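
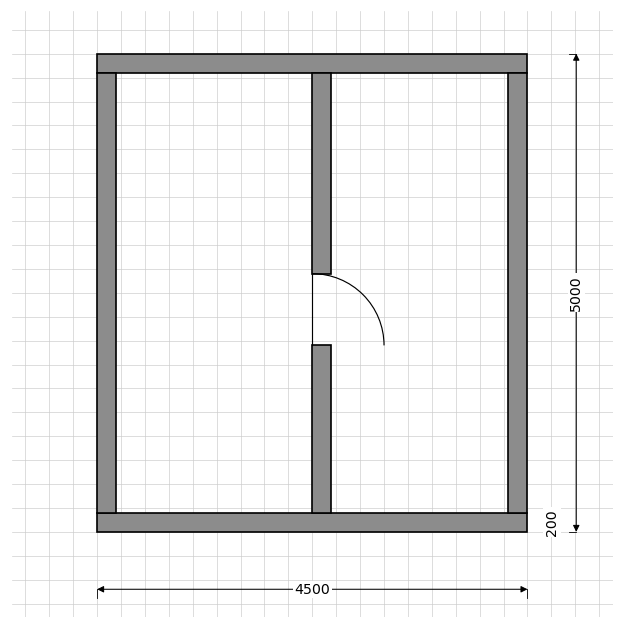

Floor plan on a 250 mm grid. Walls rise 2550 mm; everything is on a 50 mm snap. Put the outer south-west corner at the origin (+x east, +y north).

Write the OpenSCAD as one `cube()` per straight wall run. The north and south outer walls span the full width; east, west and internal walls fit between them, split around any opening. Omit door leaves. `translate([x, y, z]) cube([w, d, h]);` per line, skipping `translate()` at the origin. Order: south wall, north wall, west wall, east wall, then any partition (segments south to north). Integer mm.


cube([4500, 200, 2550]);
translate([0, 4800, 0]) cube([4500, 200, 2550]);
translate([0, 200, 0]) cube([200, 4600, 2550]);
translate([4300, 200, 0]) cube([200, 4600, 2550]);
translate([2250, 200, 0]) cube([200, 1750, 2550]);
translate([2250, 2700, 0]) cube([200, 2100, 2550]);


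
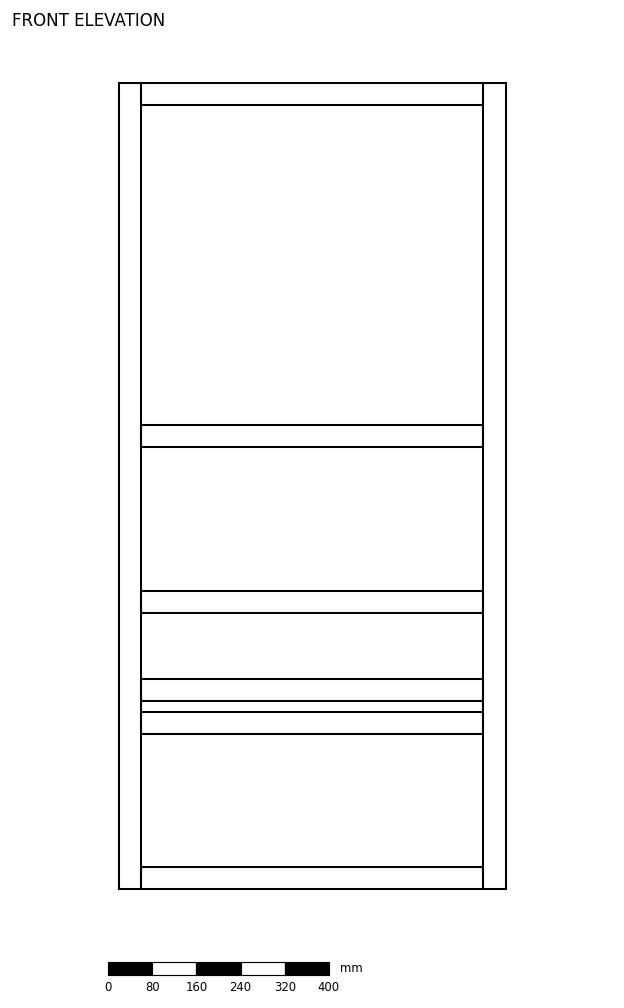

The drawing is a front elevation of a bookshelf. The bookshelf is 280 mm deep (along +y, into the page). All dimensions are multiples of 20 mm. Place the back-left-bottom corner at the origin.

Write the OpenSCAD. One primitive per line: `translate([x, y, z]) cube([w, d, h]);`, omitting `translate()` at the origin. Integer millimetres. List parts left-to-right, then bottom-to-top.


cube([40, 280, 1460]);
translate([40, 0, 0]) cube([620, 280, 40]);
translate([40, 0, 280]) cube([620, 280, 40]);
translate([40, 0, 340]) cube([620, 280, 40]);
translate([40, 0, 500]) cube([620, 280, 40]);
translate([40, 0, 800]) cube([620, 280, 40]);
translate([40, 0, 1420]) cube([620, 280, 40]);
translate([660, 0, 0]) cube([40, 280, 1460]);


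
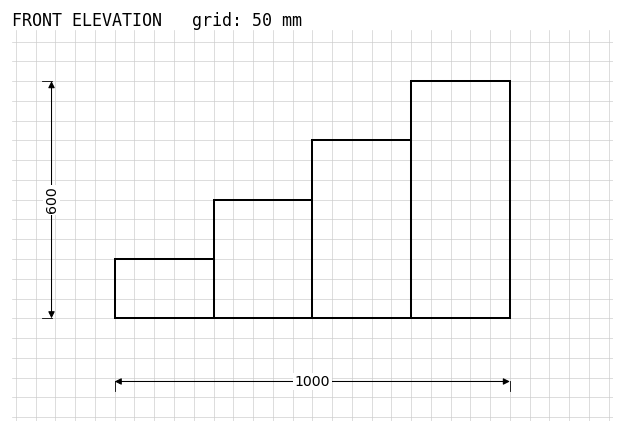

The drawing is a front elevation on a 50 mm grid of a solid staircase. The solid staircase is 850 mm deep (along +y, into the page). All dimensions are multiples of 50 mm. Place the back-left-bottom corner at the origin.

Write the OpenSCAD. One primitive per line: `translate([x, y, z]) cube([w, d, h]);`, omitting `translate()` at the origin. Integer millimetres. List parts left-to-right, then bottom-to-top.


cube([250, 850, 150]);
translate([250, 0, 0]) cube([250, 850, 300]);
translate([500, 0, 0]) cube([250, 850, 450]);
translate([750, 0, 0]) cube([250, 850, 600]);


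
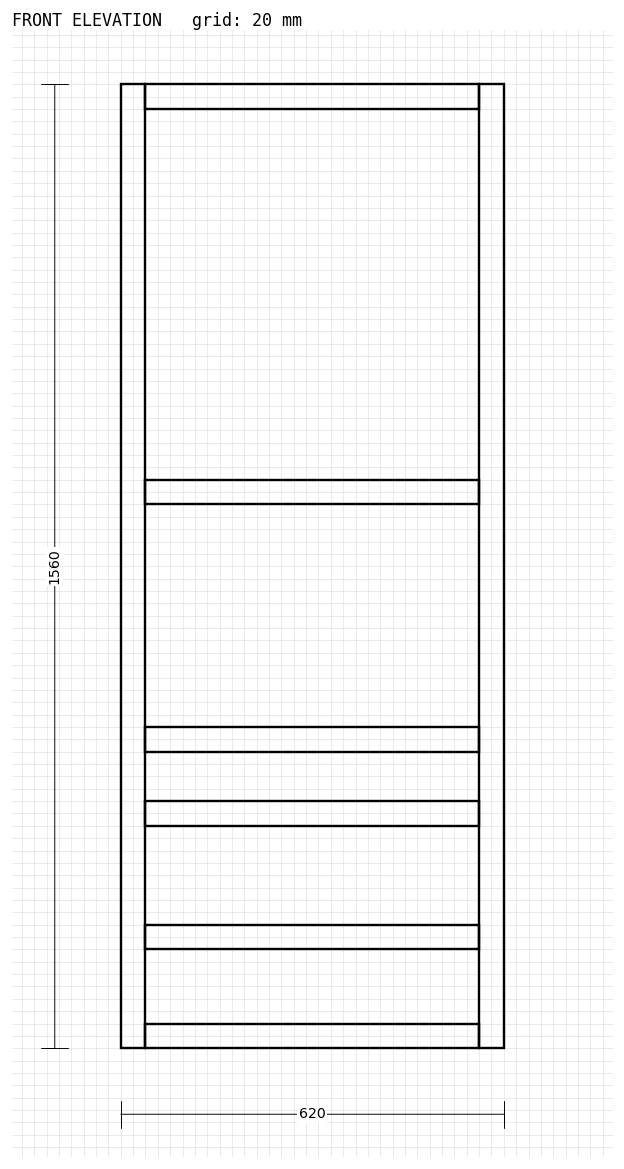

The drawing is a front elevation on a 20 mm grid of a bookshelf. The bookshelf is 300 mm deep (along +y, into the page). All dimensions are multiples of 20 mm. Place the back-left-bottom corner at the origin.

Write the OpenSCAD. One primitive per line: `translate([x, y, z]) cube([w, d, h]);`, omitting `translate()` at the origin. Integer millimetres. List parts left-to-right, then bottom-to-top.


cube([40, 300, 1560]);
translate([40, 0, 0]) cube([540, 300, 40]);
translate([40, 0, 160]) cube([540, 300, 40]);
translate([40, 0, 360]) cube([540, 300, 40]);
translate([40, 0, 480]) cube([540, 300, 40]);
translate([40, 0, 880]) cube([540, 300, 40]);
translate([40, 0, 1520]) cube([540, 300, 40]);
translate([580, 0, 0]) cube([40, 300, 1560]);


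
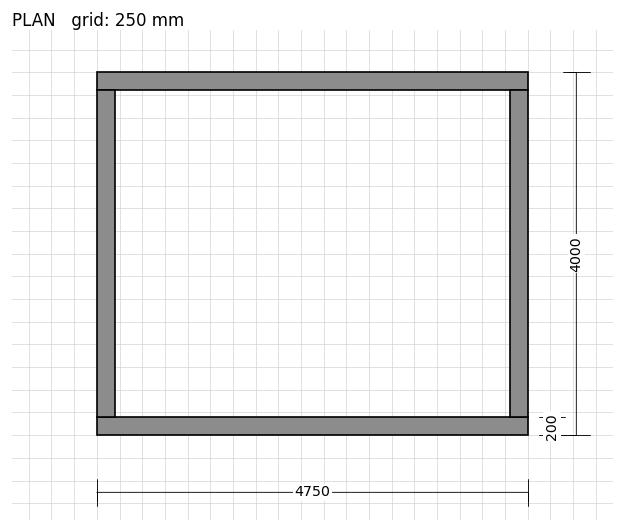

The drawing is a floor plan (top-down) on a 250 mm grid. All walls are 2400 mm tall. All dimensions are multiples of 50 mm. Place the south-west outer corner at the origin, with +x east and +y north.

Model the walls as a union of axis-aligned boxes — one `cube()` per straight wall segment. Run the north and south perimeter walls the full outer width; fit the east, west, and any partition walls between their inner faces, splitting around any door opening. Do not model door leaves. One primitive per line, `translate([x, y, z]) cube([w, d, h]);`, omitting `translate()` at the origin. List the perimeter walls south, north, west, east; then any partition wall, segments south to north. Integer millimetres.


cube([4750, 200, 2400]);
translate([0, 3800, 0]) cube([4750, 200, 2400]);
translate([0, 200, 0]) cube([200, 3600, 2400]);
translate([4550, 200, 0]) cube([200, 3600, 2400]);


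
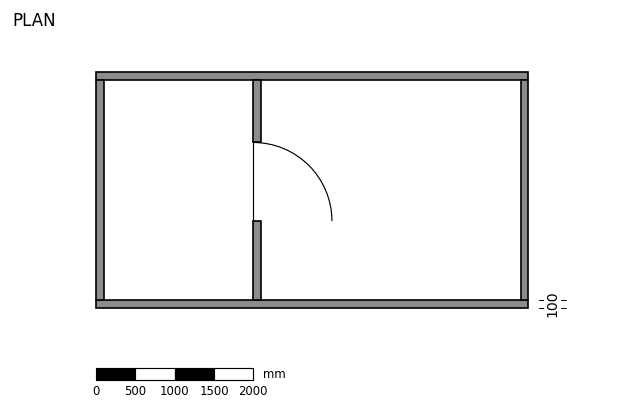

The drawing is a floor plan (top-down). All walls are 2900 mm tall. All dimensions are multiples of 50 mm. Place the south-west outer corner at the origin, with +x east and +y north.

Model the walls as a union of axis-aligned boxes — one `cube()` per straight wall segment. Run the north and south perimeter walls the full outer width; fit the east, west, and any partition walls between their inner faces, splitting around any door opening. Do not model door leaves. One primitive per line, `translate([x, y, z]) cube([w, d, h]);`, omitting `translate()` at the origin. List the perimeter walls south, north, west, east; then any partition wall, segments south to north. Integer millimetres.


cube([5500, 100, 2900]);
translate([0, 2900, 0]) cube([5500, 100, 2900]);
translate([0, 100, 0]) cube([100, 2800, 2900]);
translate([5400, 100, 0]) cube([100, 2800, 2900]);
translate([2000, 100, 0]) cube([100, 1000, 2900]);
translate([2000, 2100, 0]) cube([100, 800, 2900]);


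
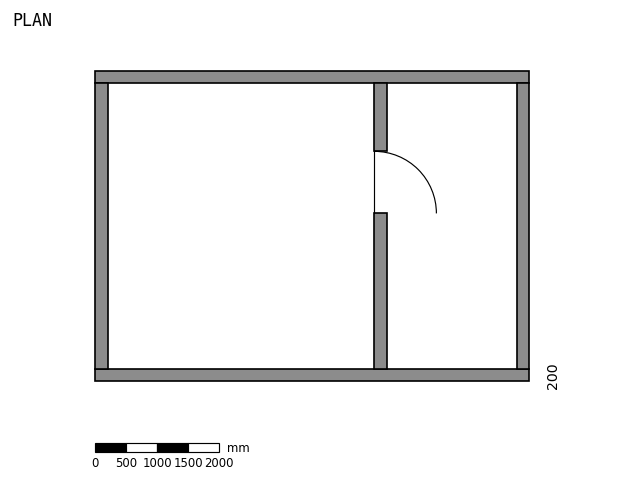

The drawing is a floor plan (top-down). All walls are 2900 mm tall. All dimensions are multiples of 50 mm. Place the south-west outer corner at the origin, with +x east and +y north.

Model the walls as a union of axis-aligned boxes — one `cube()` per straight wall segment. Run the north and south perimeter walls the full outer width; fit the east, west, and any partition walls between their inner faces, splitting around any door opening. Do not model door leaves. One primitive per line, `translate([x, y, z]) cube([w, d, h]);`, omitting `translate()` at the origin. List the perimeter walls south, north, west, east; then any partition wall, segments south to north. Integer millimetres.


cube([7000, 200, 2900]);
translate([0, 4800, 0]) cube([7000, 200, 2900]);
translate([0, 200, 0]) cube([200, 4600, 2900]);
translate([6800, 200, 0]) cube([200, 4600, 2900]);
translate([4500, 200, 0]) cube([200, 2500, 2900]);
translate([4500, 3700, 0]) cube([200, 1100, 2900]);


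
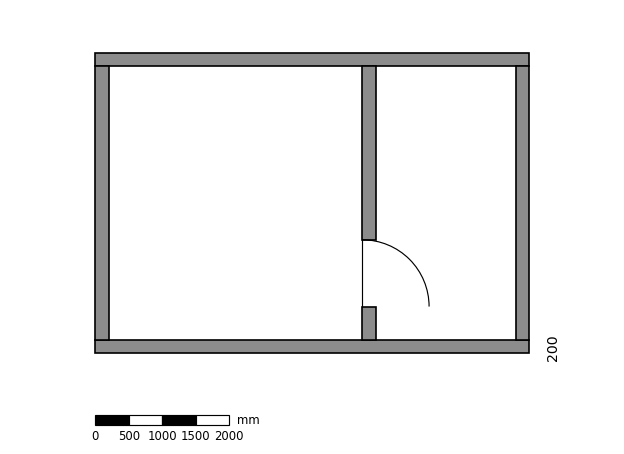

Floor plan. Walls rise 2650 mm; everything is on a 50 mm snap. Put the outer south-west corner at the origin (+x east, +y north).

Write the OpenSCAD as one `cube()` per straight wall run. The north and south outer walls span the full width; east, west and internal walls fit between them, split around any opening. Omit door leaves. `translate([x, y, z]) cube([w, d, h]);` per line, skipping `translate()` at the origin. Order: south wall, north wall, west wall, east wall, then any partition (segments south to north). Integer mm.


cube([6500, 200, 2650]);
translate([0, 4300, 0]) cube([6500, 200, 2650]);
translate([0, 200, 0]) cube([200, 4100, 2650]);
translate([6300, 200, 0]) cube([200, 4100, 2650]);
translate([4000, 200, 0]) cube([200, 500, 2650]);
translate([4000, 1700, 0]) cube([200, 2600, 2650]);


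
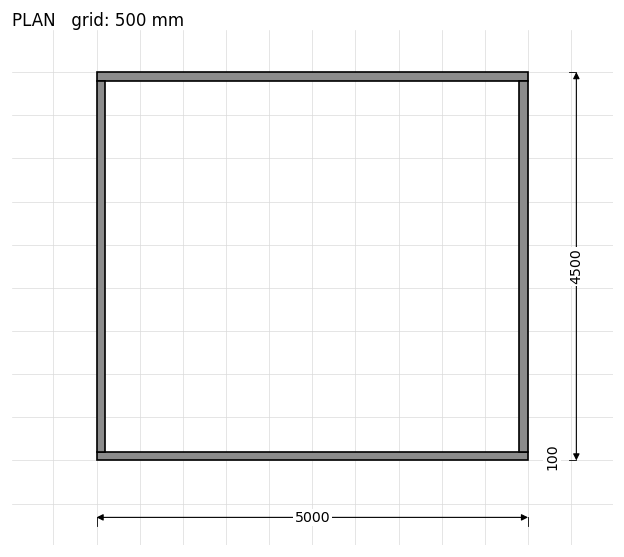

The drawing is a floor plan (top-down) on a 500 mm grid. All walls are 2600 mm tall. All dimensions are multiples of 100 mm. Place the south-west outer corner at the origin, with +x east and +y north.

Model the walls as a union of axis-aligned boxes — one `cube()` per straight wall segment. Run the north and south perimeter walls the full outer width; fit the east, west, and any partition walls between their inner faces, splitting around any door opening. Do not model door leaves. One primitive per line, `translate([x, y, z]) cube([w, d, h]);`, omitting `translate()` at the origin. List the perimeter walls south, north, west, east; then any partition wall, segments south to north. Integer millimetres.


cube([5000, 100, 2600]);
translate([0, 4400, 0]) cube([5000, 100, 2600]);
translate([0, 100, 0]) cube([100, 4300, 2600]);
translate([4900, 100, 0]) cube([100, 4300, 2600]);


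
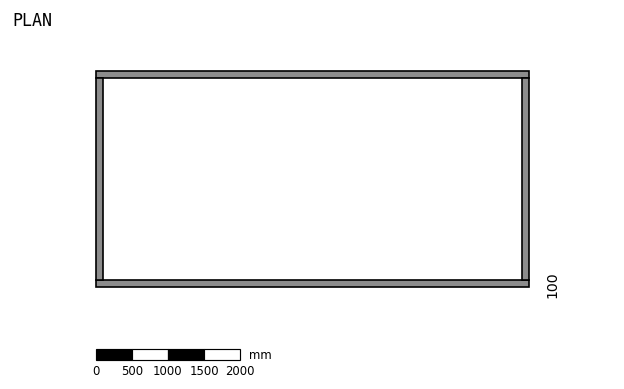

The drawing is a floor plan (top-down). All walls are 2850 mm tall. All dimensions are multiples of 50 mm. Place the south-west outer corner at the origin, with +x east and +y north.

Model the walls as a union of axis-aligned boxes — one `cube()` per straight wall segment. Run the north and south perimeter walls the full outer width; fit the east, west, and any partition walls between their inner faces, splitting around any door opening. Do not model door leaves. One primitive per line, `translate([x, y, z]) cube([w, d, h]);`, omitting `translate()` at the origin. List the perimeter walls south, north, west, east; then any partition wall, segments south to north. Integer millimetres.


cube([6000, 100, 2850]);
translate([0, 2900, 0]) cube([6000, 100, 2850]);
translate([0, 100, 0]) cube([100, 2800, 2850]);
translate([5900, 100, 0]) cube([100, 2800, 2850]);


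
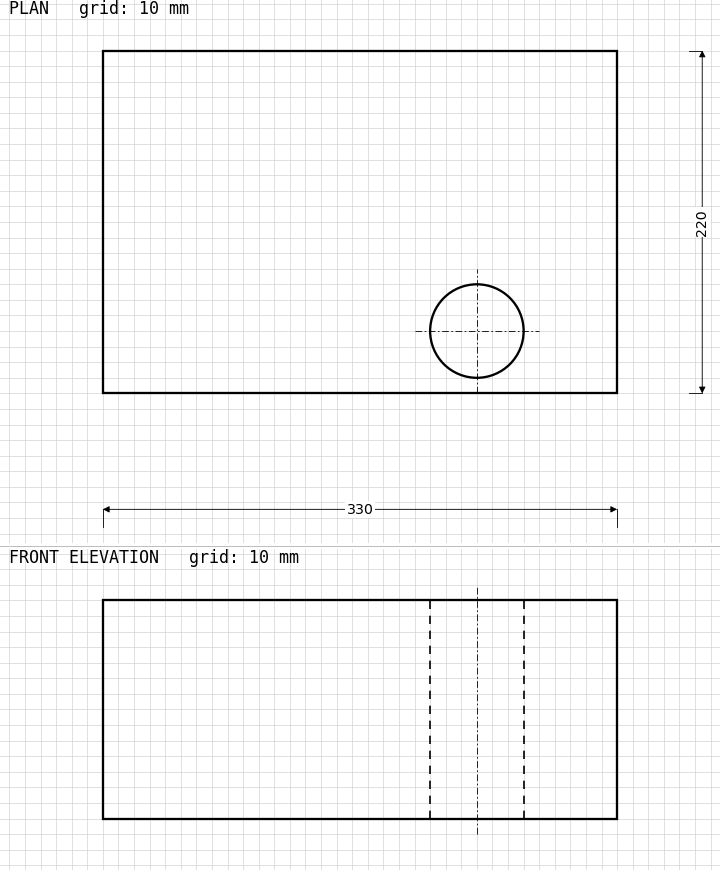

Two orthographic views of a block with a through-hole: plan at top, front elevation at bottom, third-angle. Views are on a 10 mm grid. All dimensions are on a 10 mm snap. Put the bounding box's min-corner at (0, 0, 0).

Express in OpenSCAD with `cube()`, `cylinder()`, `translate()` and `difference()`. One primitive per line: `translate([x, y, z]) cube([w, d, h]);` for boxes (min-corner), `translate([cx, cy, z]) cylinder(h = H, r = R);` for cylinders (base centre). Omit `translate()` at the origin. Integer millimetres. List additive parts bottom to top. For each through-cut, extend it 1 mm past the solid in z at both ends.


difference() {
  cube([330, 220, 140]);
  translate([240, 40, -1]) cylinder(h = 142, r = 30);
}


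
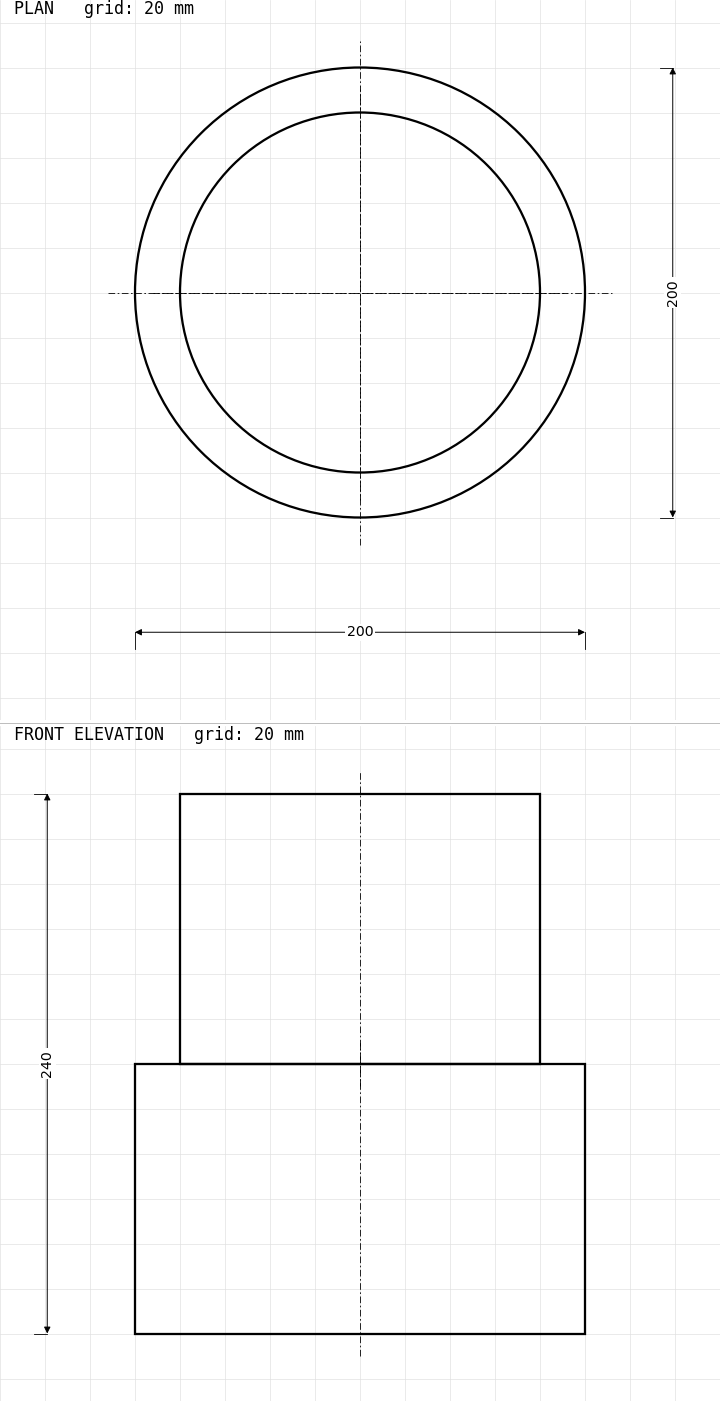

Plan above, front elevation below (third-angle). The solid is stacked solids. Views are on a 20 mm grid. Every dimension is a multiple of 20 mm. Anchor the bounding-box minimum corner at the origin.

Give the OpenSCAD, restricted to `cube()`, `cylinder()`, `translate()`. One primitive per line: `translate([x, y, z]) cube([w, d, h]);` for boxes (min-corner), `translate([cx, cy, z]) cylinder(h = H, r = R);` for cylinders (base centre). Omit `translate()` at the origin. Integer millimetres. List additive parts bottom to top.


translate([100, 100, 0]) cylinder(h = 120, r = 100);
translate([100, 100, 120]) cylinder(h = 120, r = 80);


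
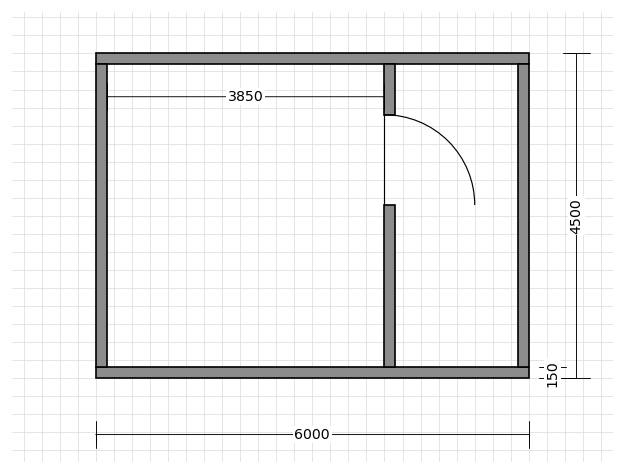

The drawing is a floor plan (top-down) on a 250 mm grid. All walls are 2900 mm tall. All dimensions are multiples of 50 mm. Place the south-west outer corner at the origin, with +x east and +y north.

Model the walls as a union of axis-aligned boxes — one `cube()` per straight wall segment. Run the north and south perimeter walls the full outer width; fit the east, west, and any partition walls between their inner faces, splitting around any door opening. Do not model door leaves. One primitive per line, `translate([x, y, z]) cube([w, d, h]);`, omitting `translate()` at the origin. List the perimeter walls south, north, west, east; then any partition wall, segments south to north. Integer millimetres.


cube([6000, 150, 2900]);
translate([0, 4350, 0]) cube([6000, 150, 2900]);
translate([0, 150, 0]) cube([150, 4200, 2900]);
translate([5850, 150, 0]) cube([150, 4200, 2900]);
translate([4000, 150, 0]) cube([150, 2250, 2900]);
translate([4000, 3650, 0]) cube([150, 700, 2900]);


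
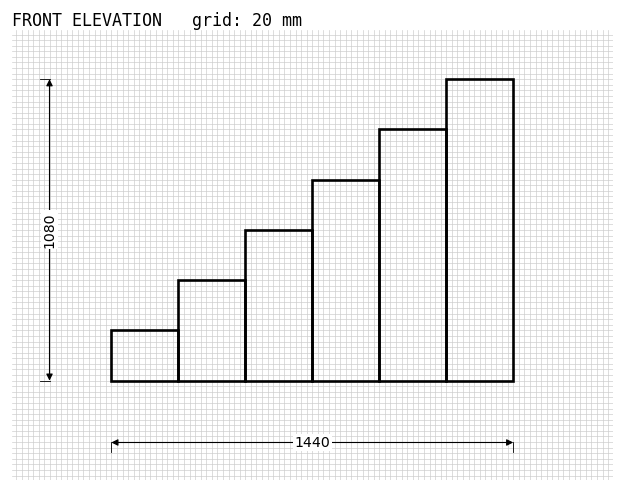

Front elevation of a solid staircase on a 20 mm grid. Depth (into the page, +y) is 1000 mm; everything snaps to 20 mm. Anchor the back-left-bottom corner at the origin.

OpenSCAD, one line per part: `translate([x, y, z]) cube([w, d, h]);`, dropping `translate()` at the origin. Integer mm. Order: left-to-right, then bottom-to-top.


cube([240, 1000, 180]);
translate([240, 0, 0]) cube([240, 1000, 360]);
translate([480, 0, 0]) cube([240, 1000, 540]);
translate([720, 0, 0]) cube([240, 1000, 720]);
translate([960, 0, 0]) cube([240, 1000, 900]);
translate([1200, 0, 0]) cube([240, 1000, 1080]);


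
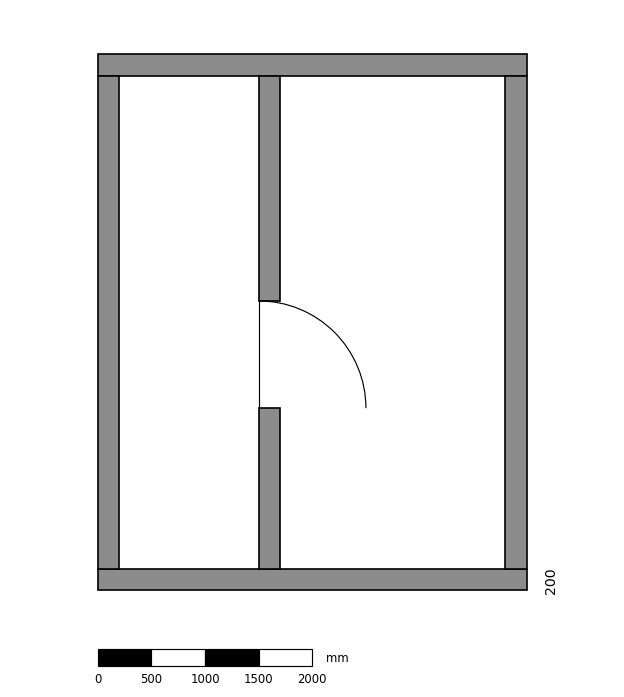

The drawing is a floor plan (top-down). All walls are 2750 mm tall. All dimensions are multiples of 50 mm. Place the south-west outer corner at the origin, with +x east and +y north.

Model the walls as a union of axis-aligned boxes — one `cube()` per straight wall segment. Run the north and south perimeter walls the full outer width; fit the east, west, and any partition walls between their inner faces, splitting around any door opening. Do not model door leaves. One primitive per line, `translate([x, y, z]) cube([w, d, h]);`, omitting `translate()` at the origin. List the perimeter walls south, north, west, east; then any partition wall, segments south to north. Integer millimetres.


cube([4000, 200, 2750]);
translate([0, 4800, 0]) cube([4000, 200, 2750]);
translate([0, 200, 0]) cube([200, 4600, 2750]);
translate([3800, 200, 0]) cube([200, 4600, 2750]);
translate([1500, 200, 0]) cube([200, 1500, 2750]);
translate([1500, 2700, 0]) cube([200, 2100, 2750]);


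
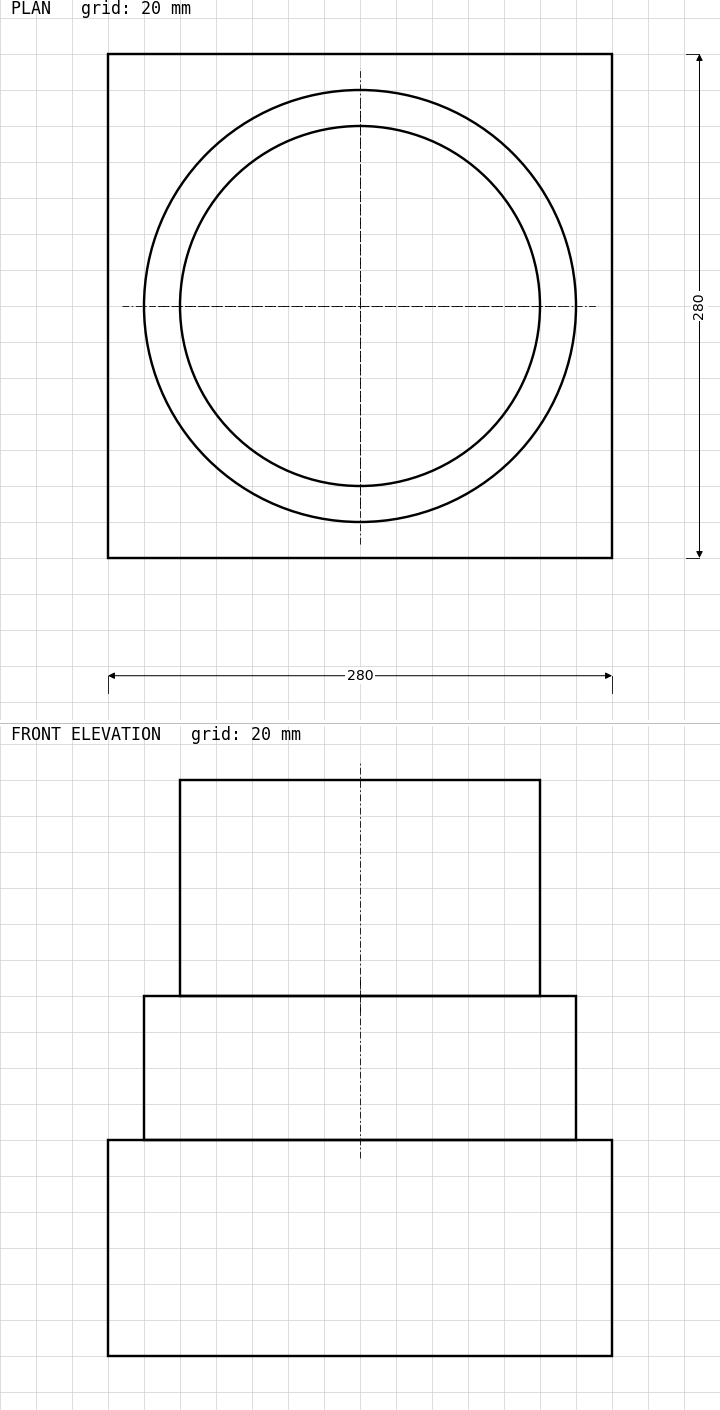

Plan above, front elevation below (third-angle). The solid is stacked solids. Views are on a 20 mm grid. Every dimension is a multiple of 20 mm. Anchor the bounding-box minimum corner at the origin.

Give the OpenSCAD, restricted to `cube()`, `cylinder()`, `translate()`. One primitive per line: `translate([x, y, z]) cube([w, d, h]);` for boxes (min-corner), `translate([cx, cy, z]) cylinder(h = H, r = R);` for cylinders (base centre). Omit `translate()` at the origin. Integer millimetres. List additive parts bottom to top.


cube([280, 280, 120]);
translate([140, 140, 120]) cylinder(h = 80, r = 120);
translate([140, 140, 200]) cylinder(h = 120, r = 100);


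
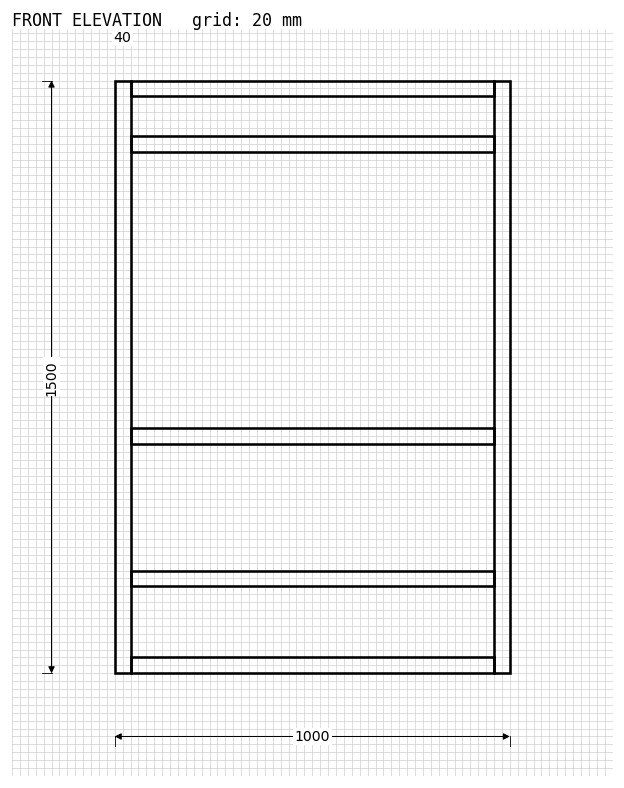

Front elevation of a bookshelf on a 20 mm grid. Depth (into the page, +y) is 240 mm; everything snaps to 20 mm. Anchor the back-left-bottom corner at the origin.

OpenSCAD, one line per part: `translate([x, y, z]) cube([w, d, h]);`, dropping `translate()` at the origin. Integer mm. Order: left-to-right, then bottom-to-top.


cube([40, 240, 1500]);
translate([40, 0, 0]) cube([920, 240, 40]);
translate([40, 0, 220]) cube([920, 240, 40]);
translate([40, 0, 580]) cube([920, 240, 40]);
translate([40, 0, 1320]) cube([920, 240, 40]);
translate([40, 0, 1460]) cube([920, 240, 40]);
translate([960, 0, 0]) cube([40, 240, 1500]);


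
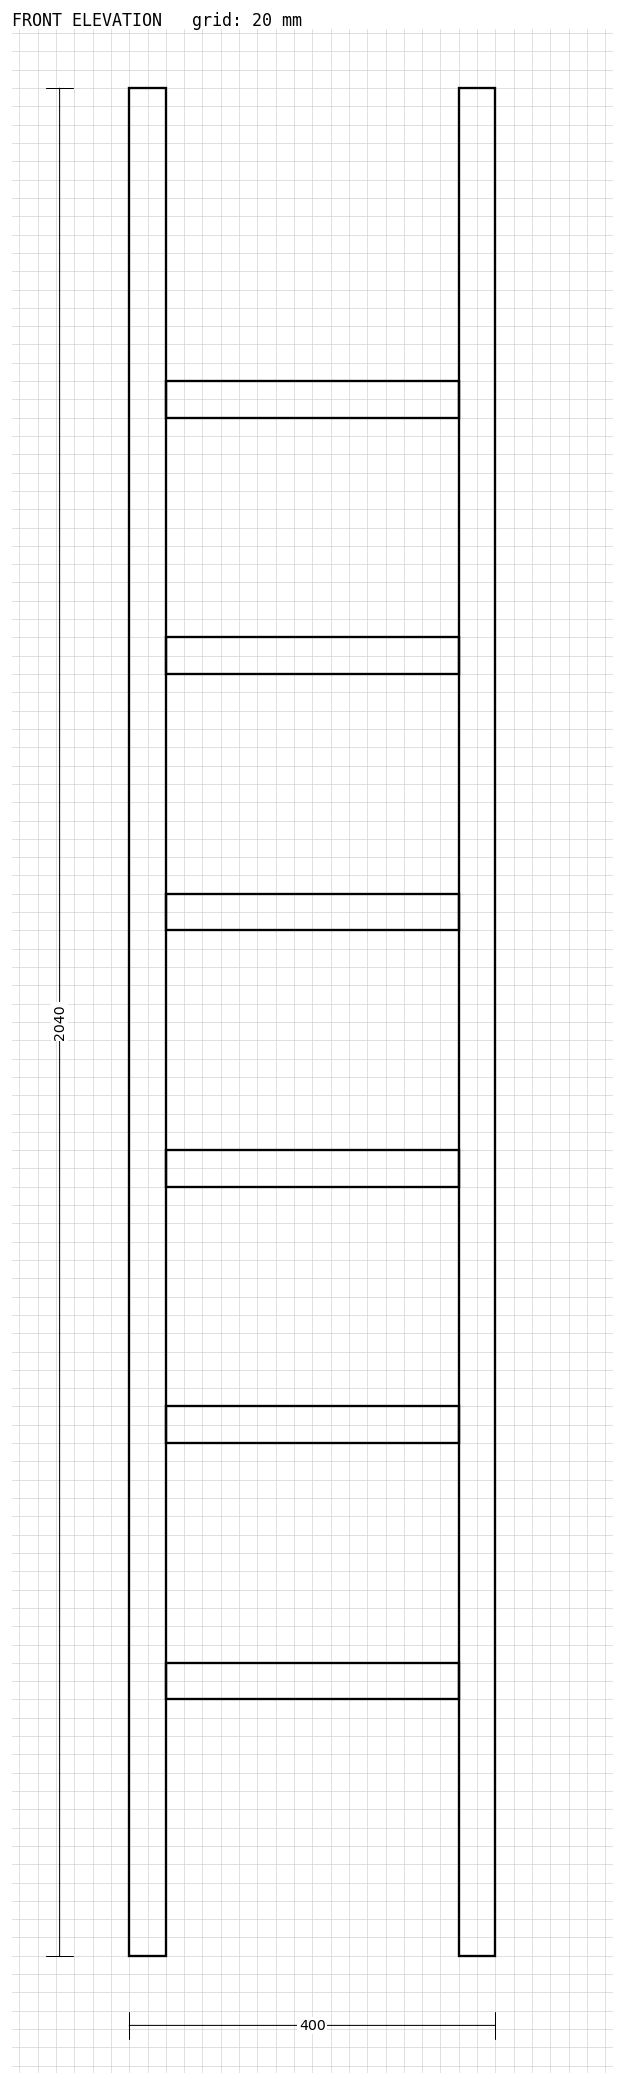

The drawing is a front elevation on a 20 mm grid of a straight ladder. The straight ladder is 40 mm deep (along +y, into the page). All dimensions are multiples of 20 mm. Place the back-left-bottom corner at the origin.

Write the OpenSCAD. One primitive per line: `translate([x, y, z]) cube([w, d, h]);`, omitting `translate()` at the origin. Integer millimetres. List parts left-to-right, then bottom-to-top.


cube([40, 40, 2040]);
translate([40, 0, 280]) cube([320, 40, 40]);
translate([40, 0, 560]) cube([320, 40, 40]);
translate([40, 0, 840]) cube([320, 40, 40]);
translate([40, 0, 1120]) cube([320, 40, 40]);
translate([40, 0, 1400]) cube([320, 40, 40]);
translate([40, 0, 1680]) cube([320, 40, 40]);
translate([360, 0, 0]) cube([40, 40, 2040]);


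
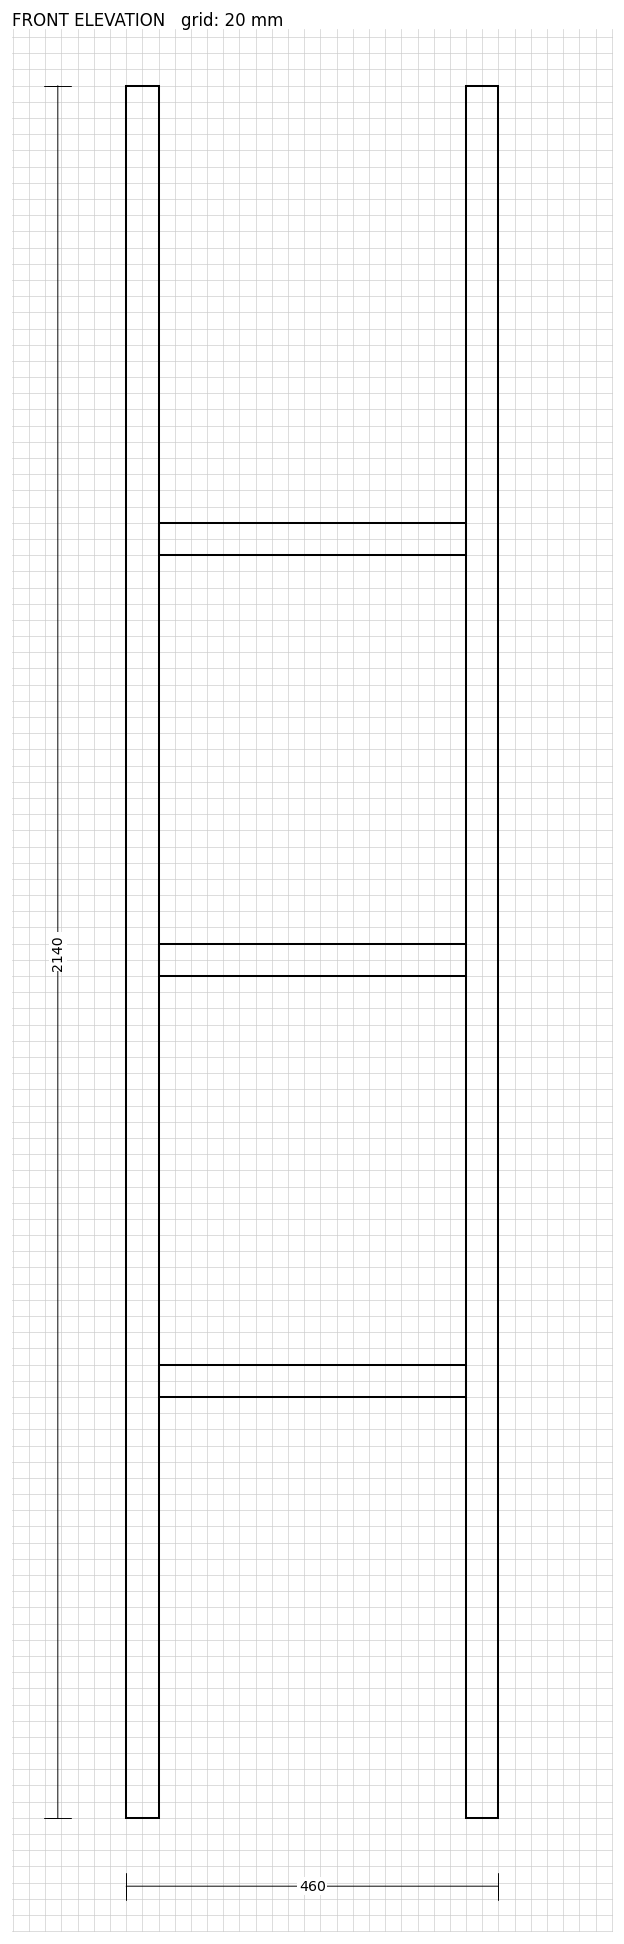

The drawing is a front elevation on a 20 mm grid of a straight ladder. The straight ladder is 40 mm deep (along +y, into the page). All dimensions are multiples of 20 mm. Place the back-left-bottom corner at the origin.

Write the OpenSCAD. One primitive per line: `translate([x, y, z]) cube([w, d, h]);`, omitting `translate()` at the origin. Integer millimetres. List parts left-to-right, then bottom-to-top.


cube([40, 40, 2140]);
translate([40, 0, 520]) cube([380, 40, 40]);
translate([40, 0, 1040]) cube([380, 40, 40]);
translate([40, 0, 1560]) cube([380, 40, 40]);
translate([420, 0, 0]) cube([40, 40, 2140]);


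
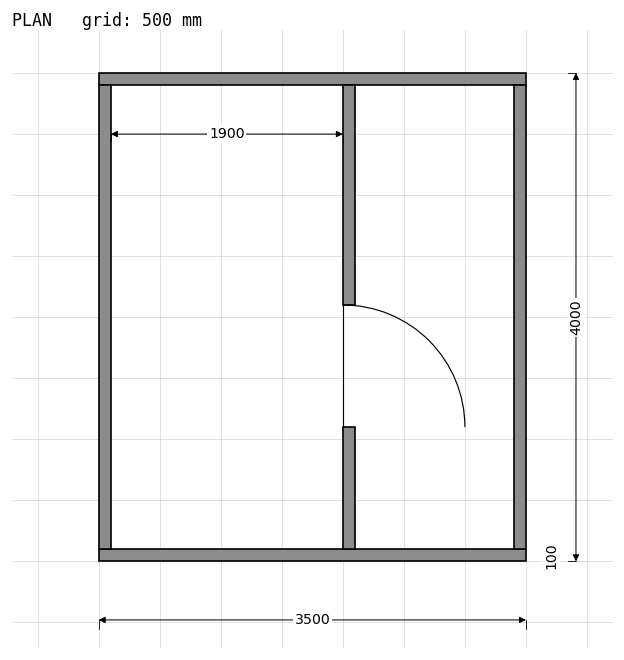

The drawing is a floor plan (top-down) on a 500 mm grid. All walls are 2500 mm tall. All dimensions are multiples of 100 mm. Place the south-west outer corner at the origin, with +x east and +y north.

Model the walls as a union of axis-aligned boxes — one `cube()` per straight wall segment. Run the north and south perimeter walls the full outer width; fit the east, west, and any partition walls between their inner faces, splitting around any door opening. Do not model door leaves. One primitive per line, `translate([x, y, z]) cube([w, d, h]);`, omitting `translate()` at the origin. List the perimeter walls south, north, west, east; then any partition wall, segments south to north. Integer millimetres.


cube([3500, 100, 2500]);
translate([0, 3900, 0]) cube([3500, 100, 2500]);
translate([0, 100, 0]) cube([100, 3800, 2500]);
translate([3400, 100, 0]) cube([100, 3800, 2500]);
translate([2000, 100, 0]) cube([100, 1000, 2500]);
translate([2000, 2100, 0]) cube([100, 1800, 2500]);


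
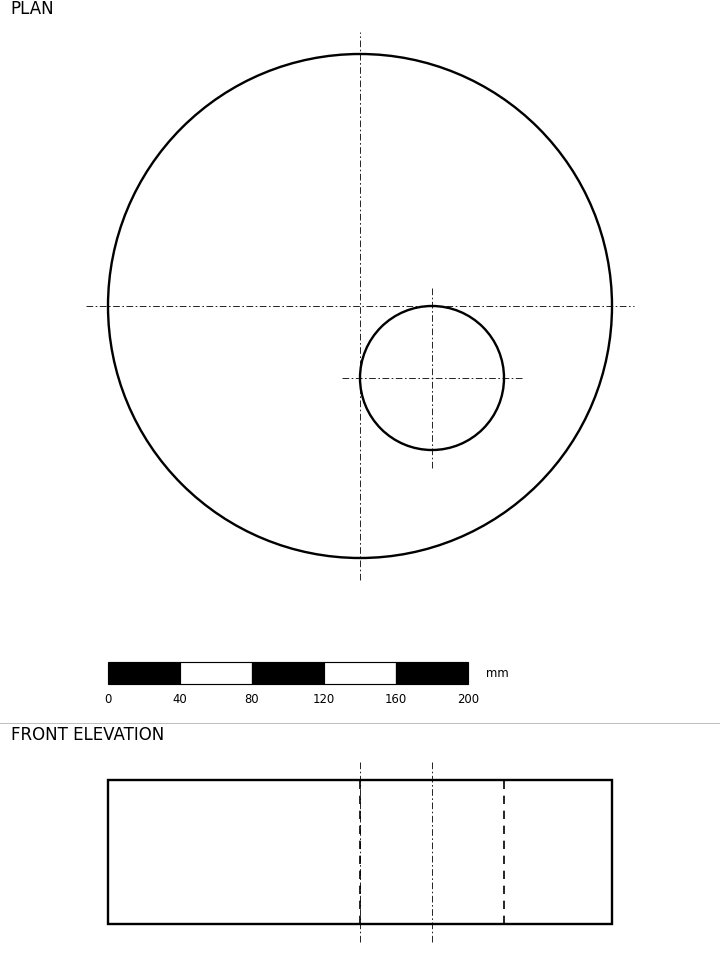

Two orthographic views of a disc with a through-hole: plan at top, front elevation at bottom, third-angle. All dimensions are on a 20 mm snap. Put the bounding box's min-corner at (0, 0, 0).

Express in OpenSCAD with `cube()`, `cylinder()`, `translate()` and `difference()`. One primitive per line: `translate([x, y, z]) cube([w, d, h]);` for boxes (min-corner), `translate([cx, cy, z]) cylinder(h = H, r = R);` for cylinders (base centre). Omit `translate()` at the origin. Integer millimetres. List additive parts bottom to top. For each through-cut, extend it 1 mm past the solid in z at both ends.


difference() {
  translate([140, 140, 0]) cylinder(h = 80, r = 140);
  translate([180, 100, -1]) cylinder(h = 82, r = 40);
}


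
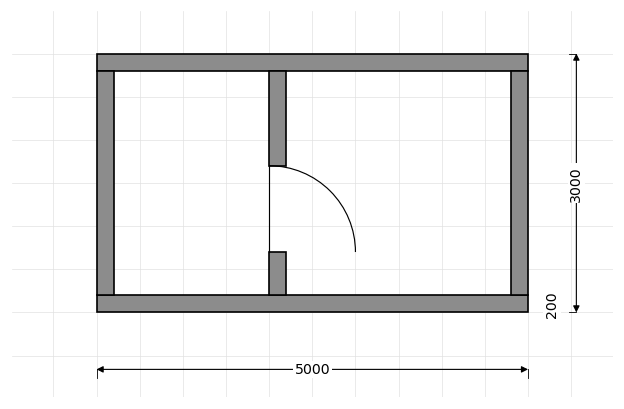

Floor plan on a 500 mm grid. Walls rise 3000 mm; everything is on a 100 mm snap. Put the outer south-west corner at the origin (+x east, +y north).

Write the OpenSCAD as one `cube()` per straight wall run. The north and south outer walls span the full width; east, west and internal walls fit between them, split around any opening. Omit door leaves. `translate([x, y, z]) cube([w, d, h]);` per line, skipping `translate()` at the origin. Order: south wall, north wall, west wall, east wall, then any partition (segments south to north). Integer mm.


cube([5000, 200, 3000]);
translate([0, 2800, 0]) cube([5000, 200, 3000]);
translate([0, 200, 0]) cube([200, 2600, 3000]);
translate([4800, 200, 0]) cube([200, 2600, 3000]);
translate([2000, 200, 0]) cube([200, 500, 3000]);
translate([2000, 1700, 0]) cube([200, 1100, 3000]);


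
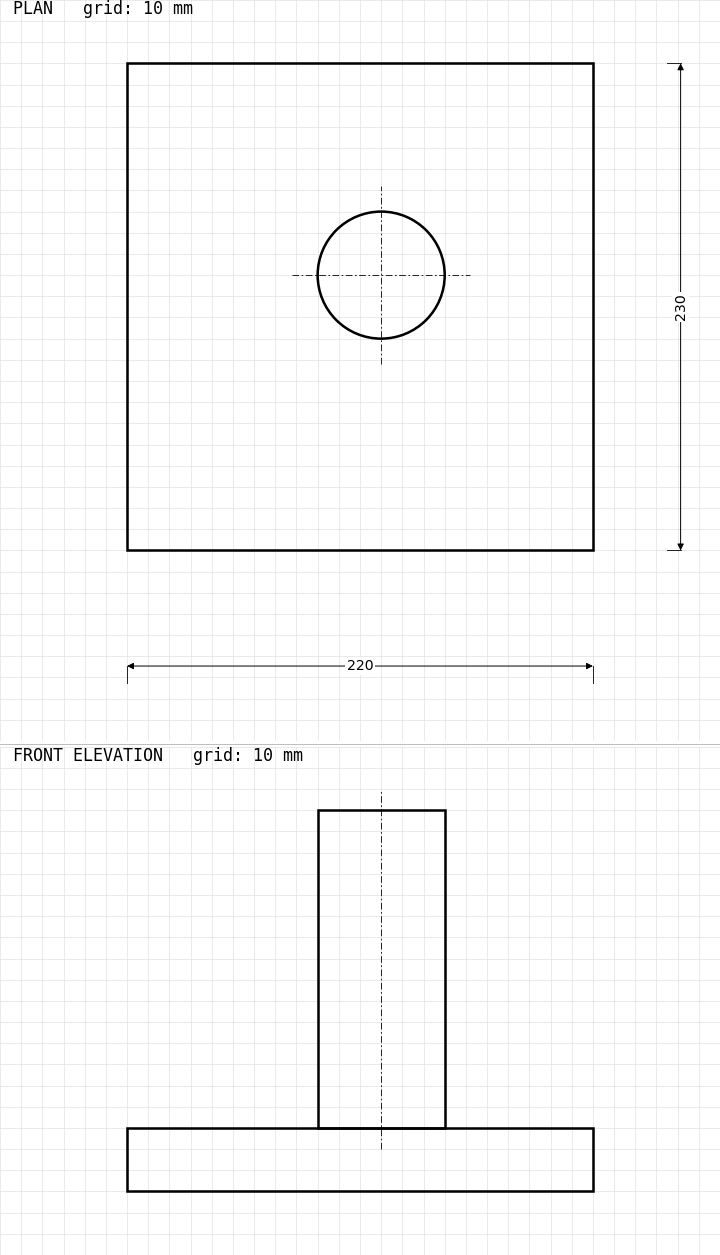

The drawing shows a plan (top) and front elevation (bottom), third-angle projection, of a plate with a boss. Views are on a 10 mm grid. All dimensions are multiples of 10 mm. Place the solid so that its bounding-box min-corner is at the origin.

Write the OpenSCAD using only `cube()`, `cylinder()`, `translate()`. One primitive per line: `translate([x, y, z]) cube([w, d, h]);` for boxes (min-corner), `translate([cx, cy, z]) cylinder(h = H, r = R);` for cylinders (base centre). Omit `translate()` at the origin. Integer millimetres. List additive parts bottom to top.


cube([220, 230, 30]);
translate([120, 130, 30]) cylinder(h = 150, r = 30);


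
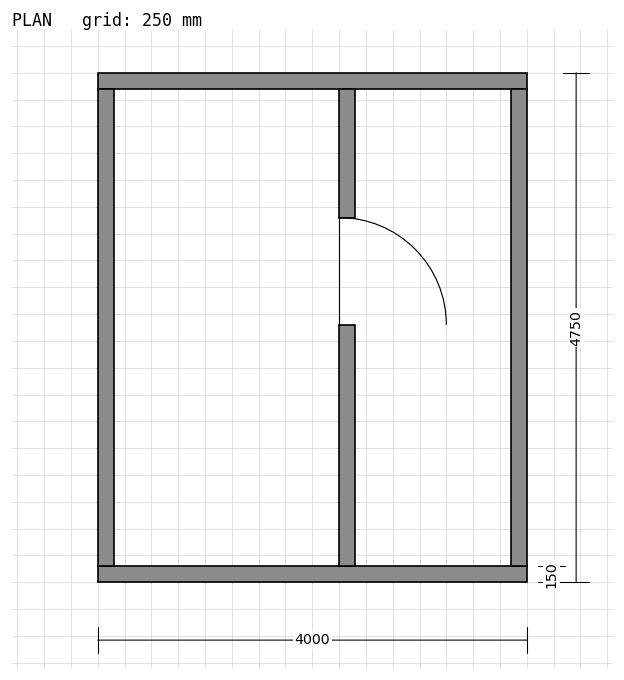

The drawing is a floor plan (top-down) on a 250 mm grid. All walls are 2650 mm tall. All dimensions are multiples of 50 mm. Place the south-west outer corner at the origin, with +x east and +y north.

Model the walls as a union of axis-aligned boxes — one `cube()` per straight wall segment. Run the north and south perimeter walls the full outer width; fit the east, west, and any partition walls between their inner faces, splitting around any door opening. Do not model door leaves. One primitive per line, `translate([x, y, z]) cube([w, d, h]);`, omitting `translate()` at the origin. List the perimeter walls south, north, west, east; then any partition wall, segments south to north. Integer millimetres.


cube([4000, 150, 2650]);
translate([0, 4600, 0]) cube([4000, 150, 2650]);
translate([0, 150, 0]) cube([150, 4450, 2650]);
translate([3850, 150, 0]) cube([150, 4450, 2650]);
translate([2250, 150, 0]) cube([150, 2250, 2650]);
translate([2250, 3400, 0]) cube([150, 1200, 2650]);


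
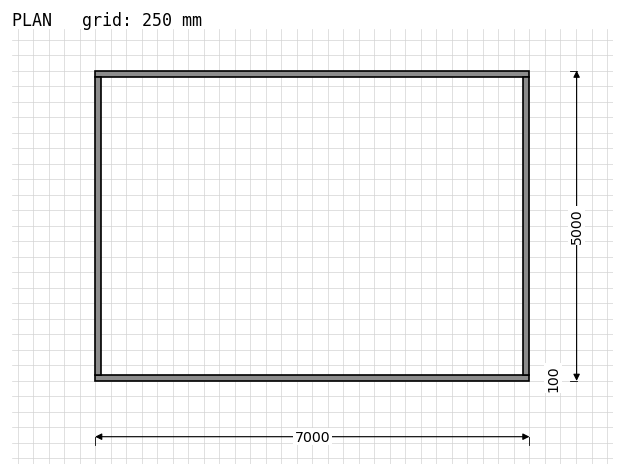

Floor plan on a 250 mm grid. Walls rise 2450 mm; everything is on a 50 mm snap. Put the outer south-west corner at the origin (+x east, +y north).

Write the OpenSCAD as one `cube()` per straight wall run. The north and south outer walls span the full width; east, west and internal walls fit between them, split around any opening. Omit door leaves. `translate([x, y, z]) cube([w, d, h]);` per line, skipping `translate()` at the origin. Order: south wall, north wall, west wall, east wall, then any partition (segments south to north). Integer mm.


cube([7000, 100, 2450]);
translate([0, 4900, 0]) cube([7000, 100, 2450]);
translate([0, 100, 0]) cube([100, 4800, 2450]);
translate([6900, 100, 0]) cube([100, 4800, 2450]);


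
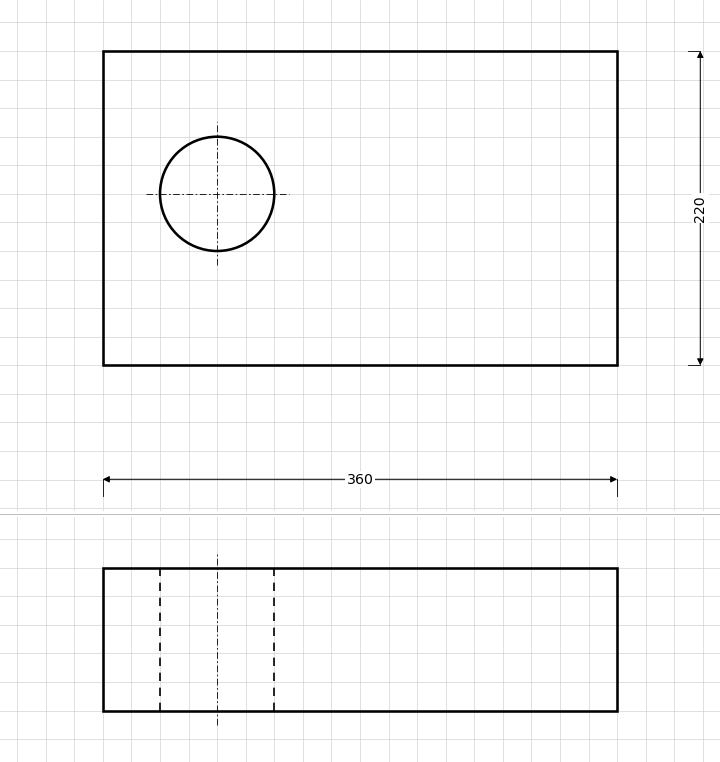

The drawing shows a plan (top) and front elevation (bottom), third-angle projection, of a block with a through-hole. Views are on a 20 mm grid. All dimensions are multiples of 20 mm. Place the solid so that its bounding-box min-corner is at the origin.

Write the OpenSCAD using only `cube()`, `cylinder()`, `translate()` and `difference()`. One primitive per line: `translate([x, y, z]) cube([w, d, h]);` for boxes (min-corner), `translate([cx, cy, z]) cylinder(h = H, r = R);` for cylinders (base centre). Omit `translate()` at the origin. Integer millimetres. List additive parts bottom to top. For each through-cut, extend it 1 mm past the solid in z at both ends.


difference() {
  cube([360, 220, 100]);
  translate([80, 120, -1]) cylinder(h = 102, r = 40);
}


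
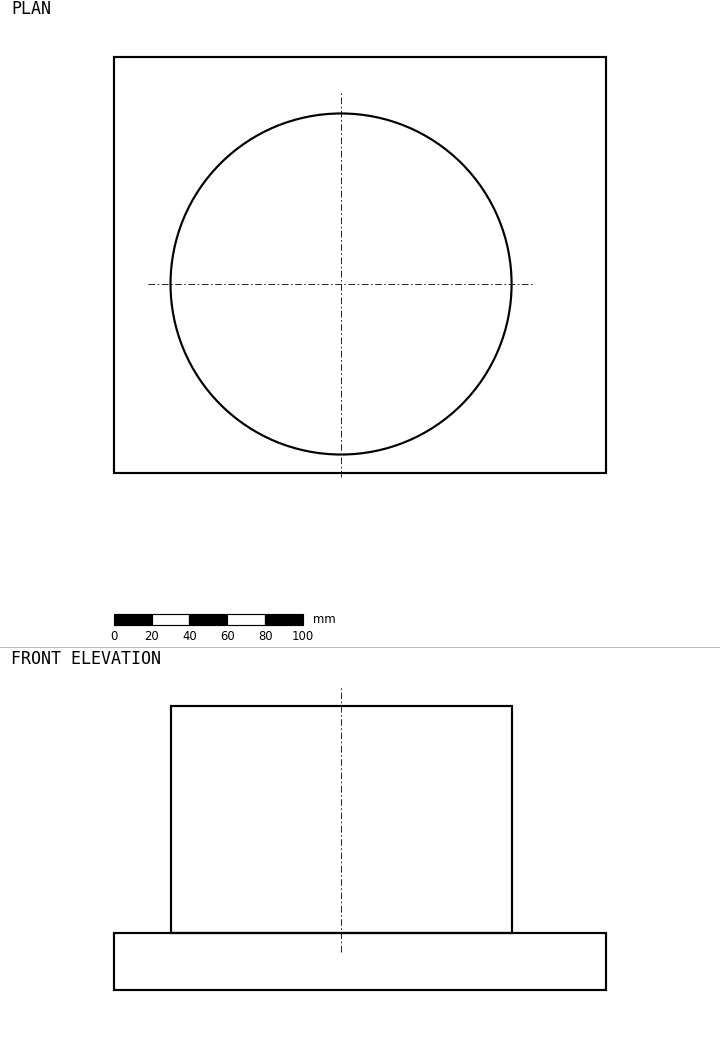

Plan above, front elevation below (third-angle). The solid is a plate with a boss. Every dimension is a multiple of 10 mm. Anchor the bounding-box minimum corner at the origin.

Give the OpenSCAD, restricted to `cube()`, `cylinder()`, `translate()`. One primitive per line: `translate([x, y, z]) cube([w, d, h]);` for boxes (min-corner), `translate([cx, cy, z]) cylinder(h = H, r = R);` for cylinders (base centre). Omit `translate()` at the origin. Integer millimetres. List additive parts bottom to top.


cube([260, 220, 30]);
translate([120, 100, 30]) cylinder(h = 120, r = 90);


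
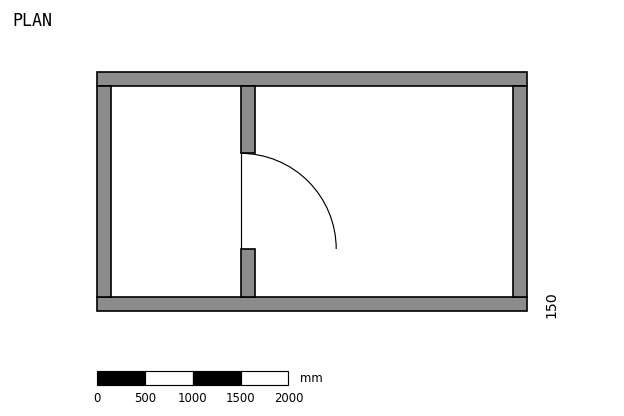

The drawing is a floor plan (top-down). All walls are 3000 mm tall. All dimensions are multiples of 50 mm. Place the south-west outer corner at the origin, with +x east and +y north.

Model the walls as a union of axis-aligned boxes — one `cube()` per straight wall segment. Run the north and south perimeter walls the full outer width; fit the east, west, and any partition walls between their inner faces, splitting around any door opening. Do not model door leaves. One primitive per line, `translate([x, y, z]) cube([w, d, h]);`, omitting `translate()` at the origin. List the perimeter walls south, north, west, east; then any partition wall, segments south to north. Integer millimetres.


cube([4500, 150, 3000]);
translate([0, 2350, 0]) cube([4500, 150, 3000]);
translate([0, 150, 0]) cube([150, 2200, 3000]);
translate([4350, 150, 0]) cube([150, 2200, 3000]);
translate([1500, 150, 0]) cube([150, 500, 3000]);
translate([1500, 1650, 0]) cube([150, 700, 3000]);


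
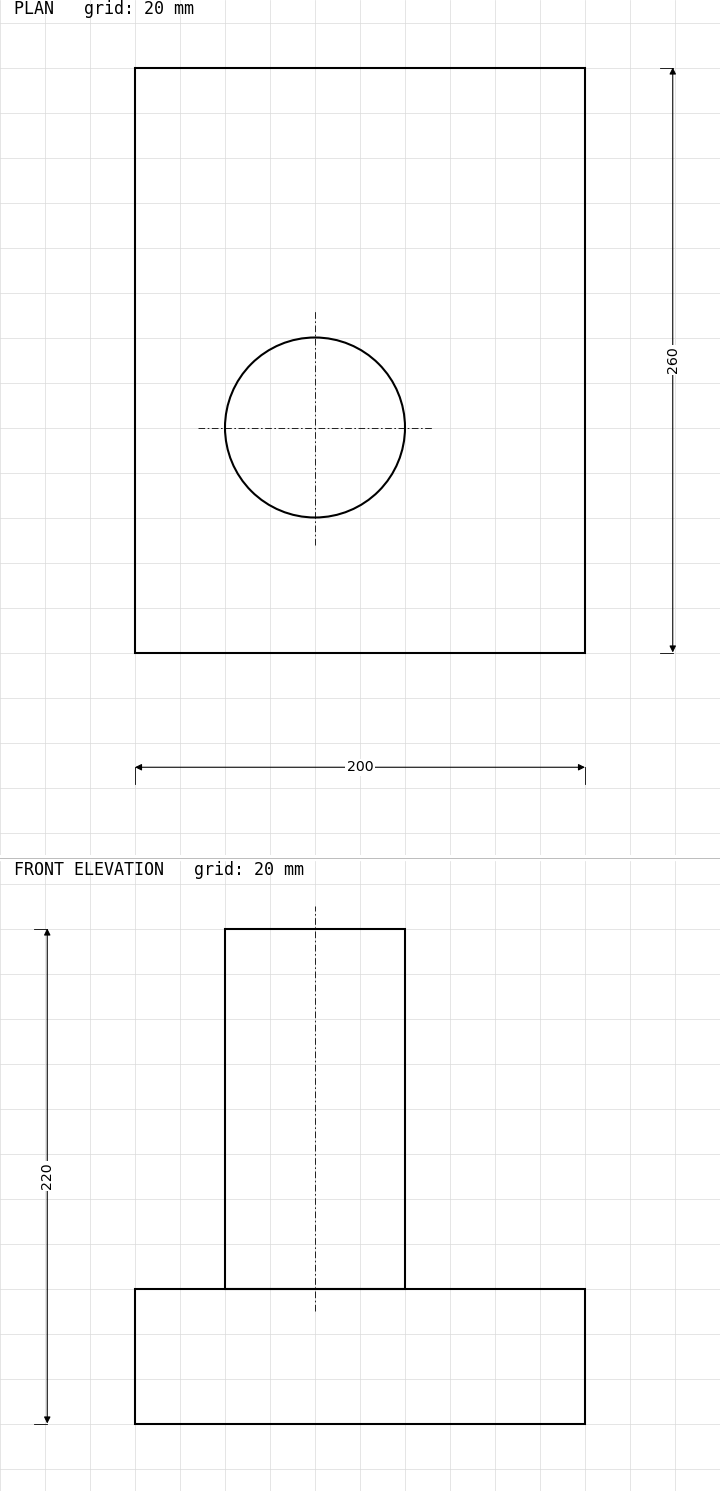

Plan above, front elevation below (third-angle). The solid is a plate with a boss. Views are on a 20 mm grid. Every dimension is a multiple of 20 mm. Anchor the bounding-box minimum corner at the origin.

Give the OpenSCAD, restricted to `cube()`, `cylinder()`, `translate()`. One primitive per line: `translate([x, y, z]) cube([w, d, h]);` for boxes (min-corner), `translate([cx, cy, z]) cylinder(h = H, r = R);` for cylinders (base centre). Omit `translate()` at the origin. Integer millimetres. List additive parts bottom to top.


cube([200, 260, 60]);
translate([80, 100, 60]) cylinder(h = 160, r = 40);


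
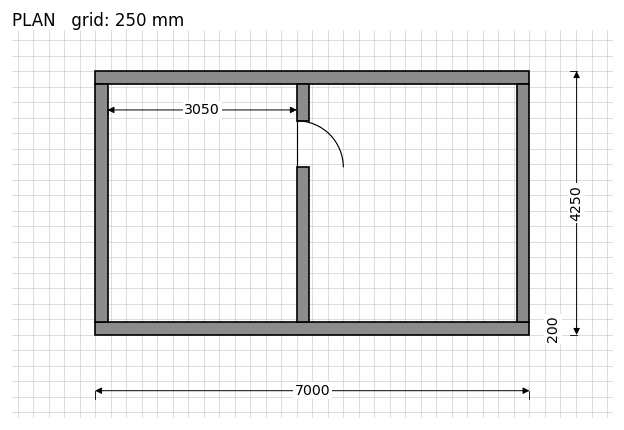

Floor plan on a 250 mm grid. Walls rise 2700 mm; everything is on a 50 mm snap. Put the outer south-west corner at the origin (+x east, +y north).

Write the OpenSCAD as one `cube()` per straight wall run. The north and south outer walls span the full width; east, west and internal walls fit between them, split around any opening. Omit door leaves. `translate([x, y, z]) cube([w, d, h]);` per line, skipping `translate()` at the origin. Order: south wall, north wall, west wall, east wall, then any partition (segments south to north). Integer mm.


cube([7000, 200, 2700]);
translate([0, 4050, 0]) cube([7000, 200, 2700]);
translate([0, 200, 0]) cube([200, 3850, 2700]);
translate([6800, 200, 0]) cube([200, 3850, 2700]);
translate([3250, 200, 0]) cube([200, 2500, 2700]);
translate([3250, 3450, 0]) cube([200, 600, 2700]);


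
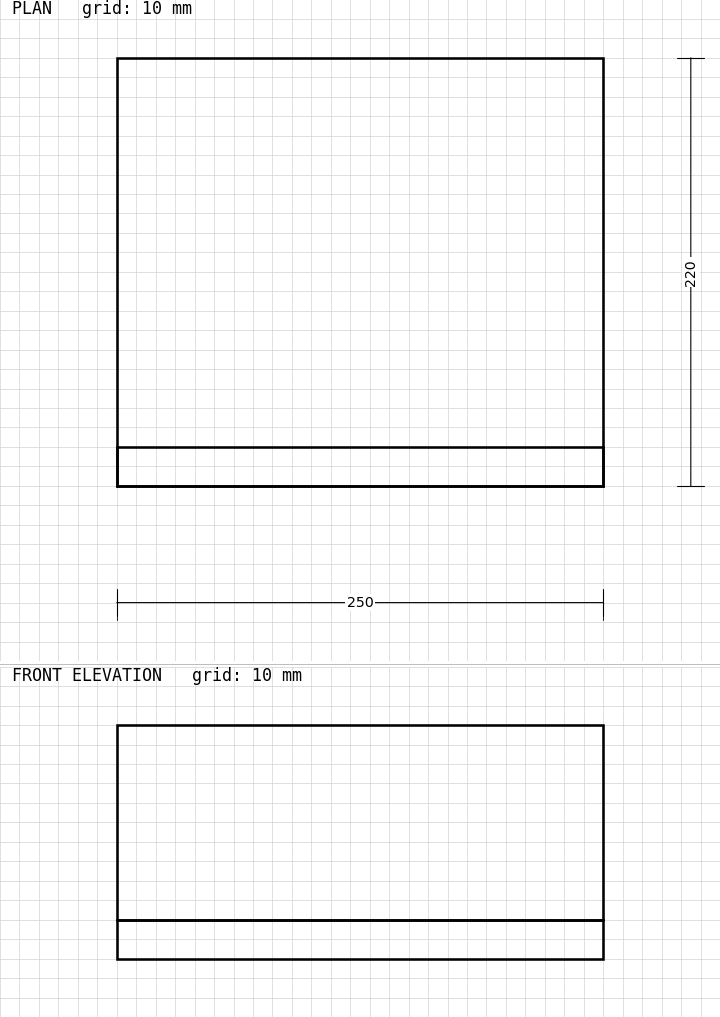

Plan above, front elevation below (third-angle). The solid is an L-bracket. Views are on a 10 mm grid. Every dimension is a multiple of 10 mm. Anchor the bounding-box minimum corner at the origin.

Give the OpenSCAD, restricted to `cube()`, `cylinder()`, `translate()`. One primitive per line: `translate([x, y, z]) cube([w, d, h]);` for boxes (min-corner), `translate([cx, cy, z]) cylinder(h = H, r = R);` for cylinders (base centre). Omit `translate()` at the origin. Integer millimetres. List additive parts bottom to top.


cube([250, 220, 20]);
translate([0, 0, 20]) cube([250, 20, 100]);


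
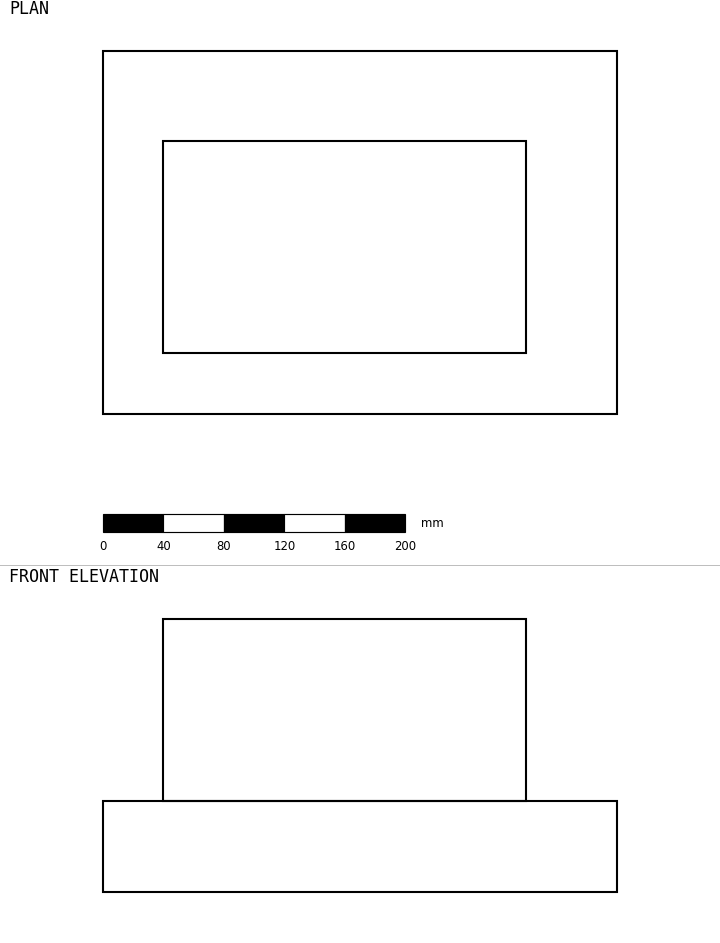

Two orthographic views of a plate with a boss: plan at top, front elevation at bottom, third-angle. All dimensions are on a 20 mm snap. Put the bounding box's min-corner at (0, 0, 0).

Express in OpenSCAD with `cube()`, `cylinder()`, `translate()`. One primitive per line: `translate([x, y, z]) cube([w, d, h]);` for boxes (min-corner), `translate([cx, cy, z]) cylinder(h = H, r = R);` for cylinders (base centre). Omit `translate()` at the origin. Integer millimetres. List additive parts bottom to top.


cube([340, 240, 60]);
translate([40, 40, 60]) cube([240, 140, 120]);


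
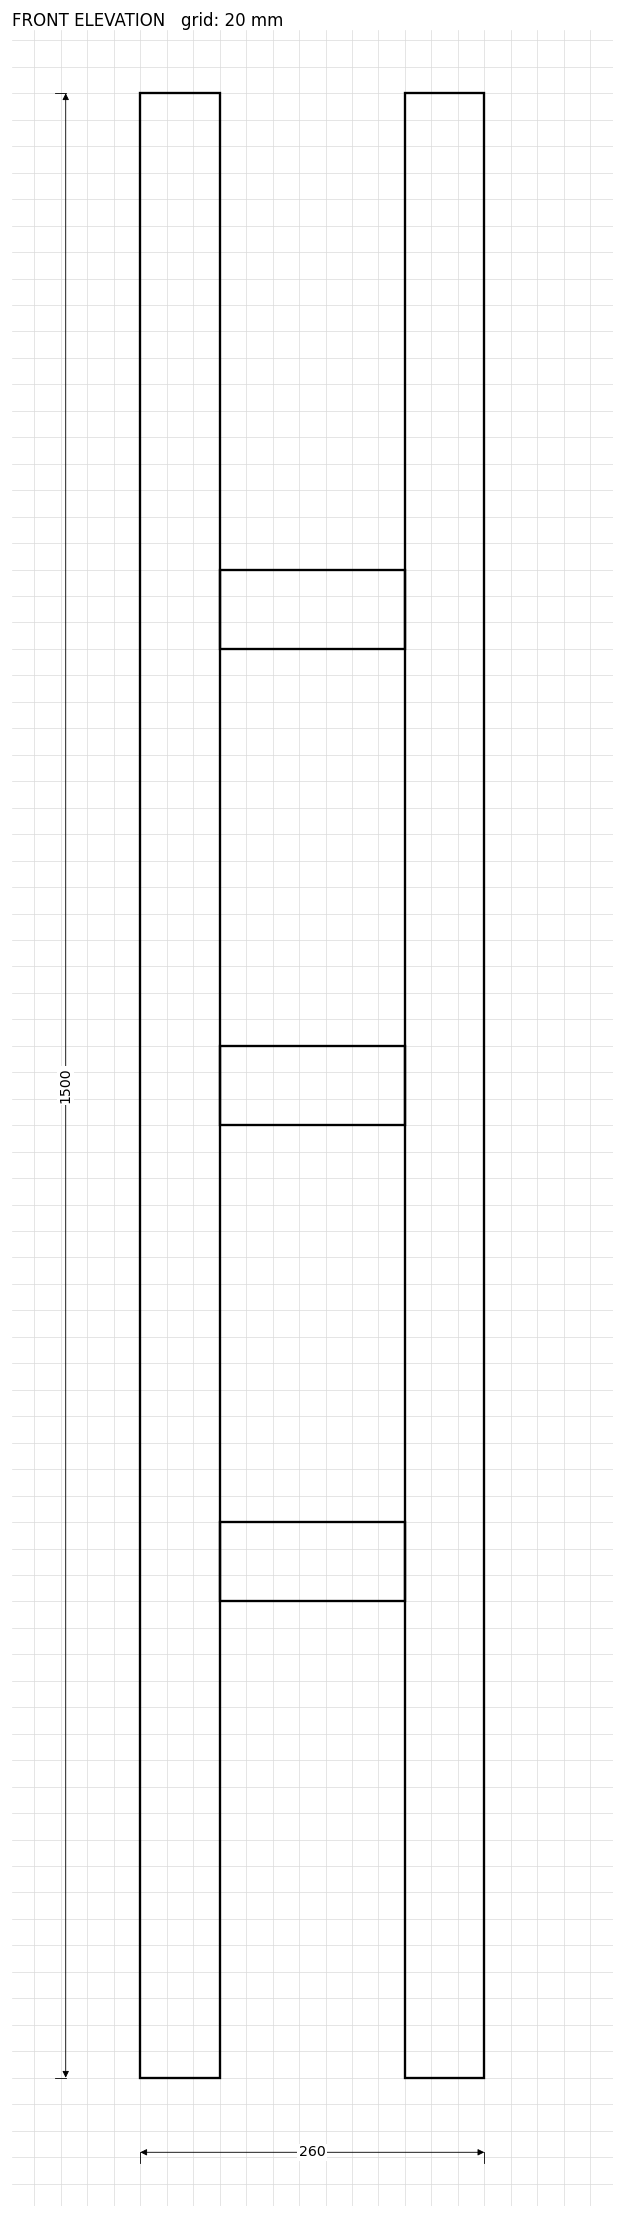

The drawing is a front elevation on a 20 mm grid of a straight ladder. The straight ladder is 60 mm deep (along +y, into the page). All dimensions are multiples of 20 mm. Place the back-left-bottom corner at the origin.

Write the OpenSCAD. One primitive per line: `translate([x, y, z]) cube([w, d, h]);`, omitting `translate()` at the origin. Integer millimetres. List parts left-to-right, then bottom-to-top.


cube([60, 60, 1500]);
translate([60, 0, 360]) cube([140, 60, 60]);
translate([60, 0, 720]) cube([140, 60, 60]);
translate([60, 0, 1080]) cube([140, 60, 60]);
translate([200, 0, 0]) cube([60, 60, 1500]);


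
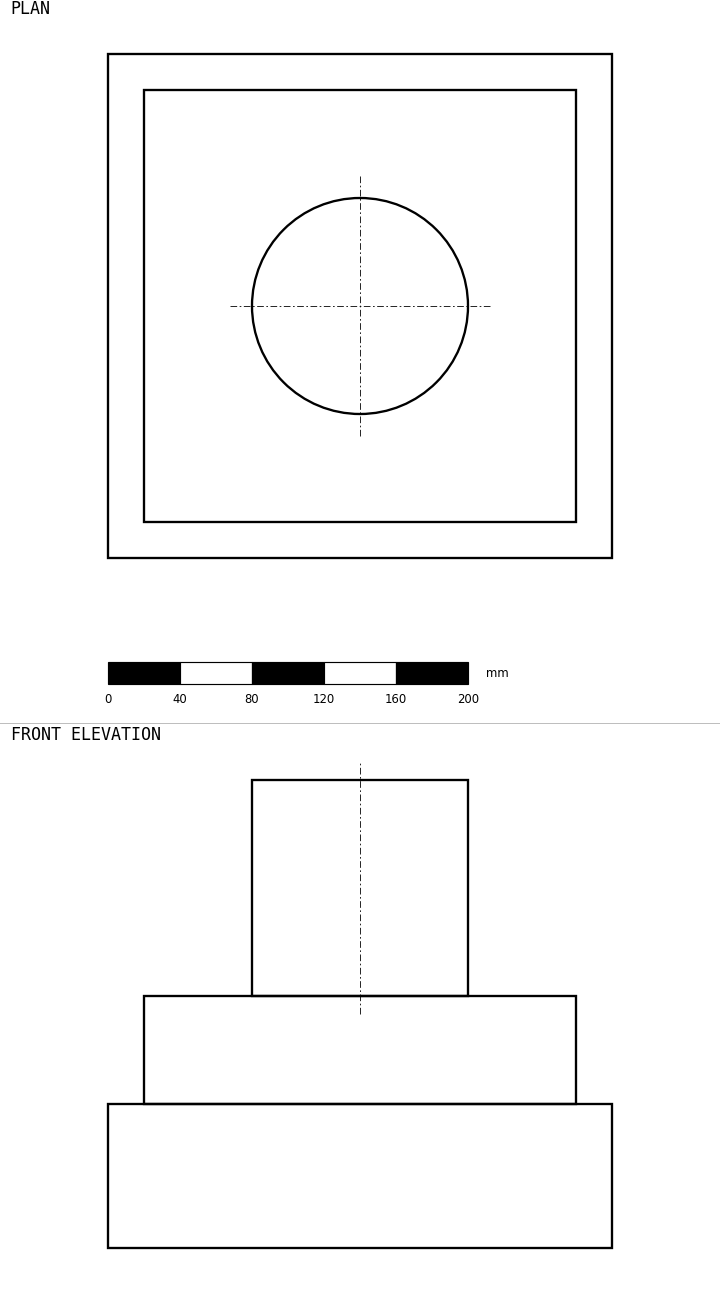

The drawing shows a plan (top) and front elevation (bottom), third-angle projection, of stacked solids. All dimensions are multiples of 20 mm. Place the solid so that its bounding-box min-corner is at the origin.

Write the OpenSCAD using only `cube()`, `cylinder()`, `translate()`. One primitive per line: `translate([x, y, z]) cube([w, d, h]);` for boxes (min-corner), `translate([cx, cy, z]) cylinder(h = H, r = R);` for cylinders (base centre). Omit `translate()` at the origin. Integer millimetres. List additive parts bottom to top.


cube([280, 280, 80]);
translate([20, 20, 80]) cube([240, 240, 60]);
translate([140, 140, 140]) cylinder(h = 120, r = 60);


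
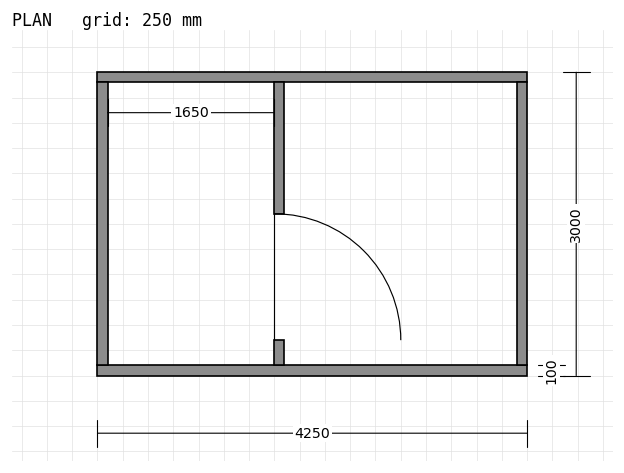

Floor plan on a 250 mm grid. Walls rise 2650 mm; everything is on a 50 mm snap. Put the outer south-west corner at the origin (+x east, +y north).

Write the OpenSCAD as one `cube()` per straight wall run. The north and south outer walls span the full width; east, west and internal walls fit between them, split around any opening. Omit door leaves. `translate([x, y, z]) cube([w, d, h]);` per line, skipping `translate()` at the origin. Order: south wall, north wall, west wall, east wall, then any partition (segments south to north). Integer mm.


cube([4250, 100, 2650]);
translate([0, 2900, 0]) cube([4250, 100, 2650]);
translate([0, 100, 0]) cube([100, 2800, 2650]);
translate([4150, 100, 0]) cube([100, 2800, 2650]);
translate([1750, 100, 0]) cube([100, 250, 2650]);
translate([1750, 1600, 0]) cube([100, 1300, 2650]);


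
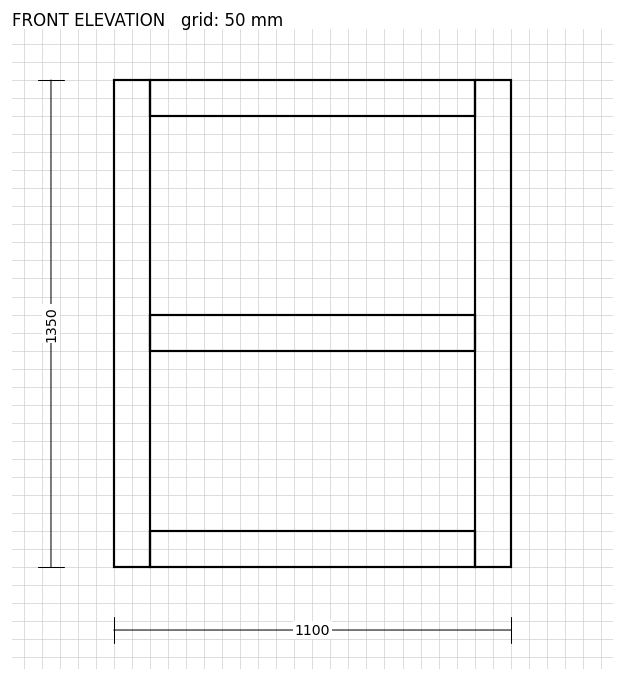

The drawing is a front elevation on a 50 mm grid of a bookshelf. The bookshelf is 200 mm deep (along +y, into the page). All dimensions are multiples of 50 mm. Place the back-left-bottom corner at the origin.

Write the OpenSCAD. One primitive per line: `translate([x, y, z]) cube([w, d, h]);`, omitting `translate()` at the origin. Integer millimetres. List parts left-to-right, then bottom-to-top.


cube([100, 200, 1350]);
translate([100, 0, 0]) cube([900, 200, 100]);
translate([100, 0, 600]) cube([900, 200, 100]);
translate([100, 0, 1250]) cube([900, 200, 100]);
translate([1000, 0, 0]) cube([100, 200, 1350]);


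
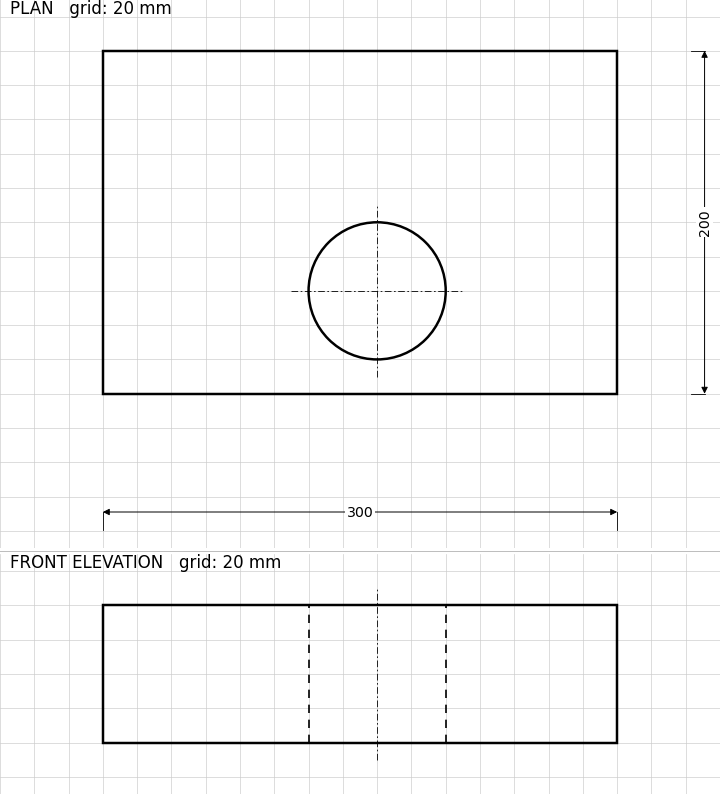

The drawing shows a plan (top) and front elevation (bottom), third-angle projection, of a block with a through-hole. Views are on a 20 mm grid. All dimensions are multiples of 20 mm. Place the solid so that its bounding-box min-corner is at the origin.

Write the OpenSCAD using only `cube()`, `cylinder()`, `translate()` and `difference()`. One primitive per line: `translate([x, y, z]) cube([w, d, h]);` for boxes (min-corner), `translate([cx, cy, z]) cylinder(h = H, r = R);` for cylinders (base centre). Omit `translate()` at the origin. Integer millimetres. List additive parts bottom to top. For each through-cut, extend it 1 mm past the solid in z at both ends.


difference() {
  cube([300, 200, 80]);
  translate([160, 60, -1]) cylinder(h = 82, r = 40);
}
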